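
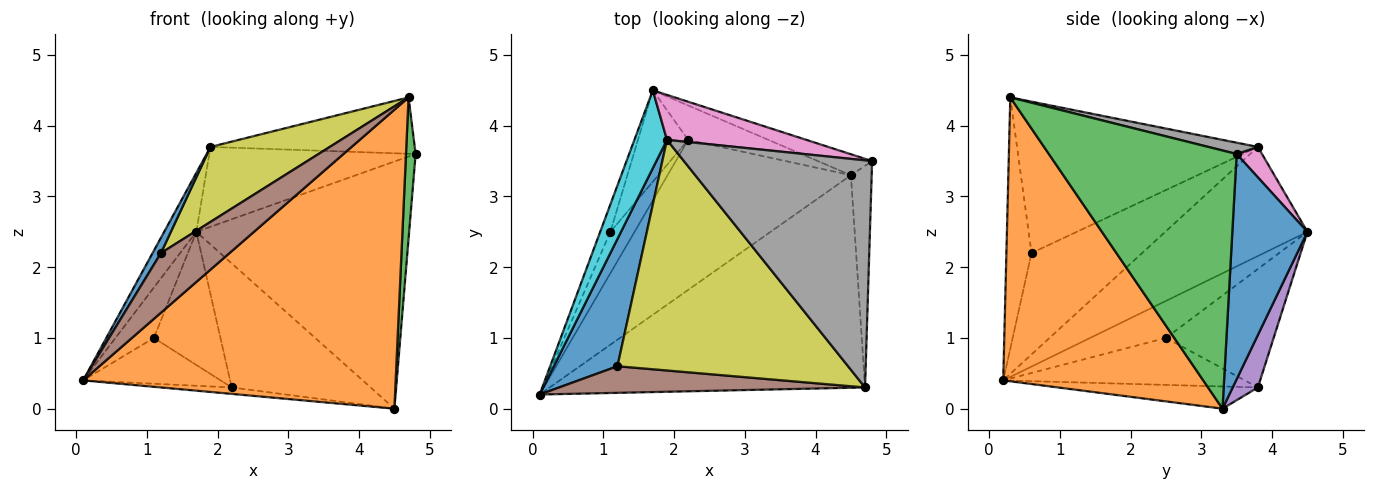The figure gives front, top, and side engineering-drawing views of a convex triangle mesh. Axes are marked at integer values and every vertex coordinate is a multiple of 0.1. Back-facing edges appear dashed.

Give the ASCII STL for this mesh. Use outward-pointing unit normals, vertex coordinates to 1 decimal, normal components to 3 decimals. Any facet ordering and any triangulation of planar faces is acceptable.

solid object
 facet normal 0.332 0.940 -0.080
  outer loop
   vertex 4.5 3.3 0.0
   vertex 1.7 4.5 2.5
   vertex 4.8 3.5 3.6
  endloop
 endfacet
 facet normal 0.462 -0.723 -0.514
  outer loop
   vertex 4.7 0.3 4.4
   vertex 0.1 0.2 0.4
   vertex 4.5 3.3 0.0
  endloop
 endfacet
 facet normal 0.995 -0.051 -0.080
  outer loop
   vertex 4.7 0.3 4.4
   vertex 4.5 3.3 0.0
   vertex 4.8 3.5 3.6
  endloop
 endfacet
 facet normal -0.120 0.043 -0.992
  outer loop
   vertex 2.2 3.8 0.3
   vertex 4.5 3.3 0.0
   vertex 0.1 0.2 0.4
  endloop
 endfacet
 facet normal 0.172 0.949 -0.263
  outer loop
   vertex 2.2 3.8 0.3
   vertex 1.7 4.5 2.5
   vertex 4.5 3.3 0.0
  endloop
 endfacet
 facet normal -0.317 -0.866 0.386
  outer loop
   vertex 1.2 0.6 2.2
   vertex 0.1 0.2 0.4
   vertex 4.7 0.3 4.4
  endloop
 endfacet
 facet normal 0.106 0.866 0.488
  outer loop
   vertex 1.9 3.8 3.7
   vertex 4.8 3.5 3.6
   vertex 1.7 4.5 2.5
  endloop
 endfacet
 facet normal 0.058 0.240 0.969
  outer loop
   vertex 1.9 3.8 3.7
   vertex 4.7 0.3 4.4
   vertex 4.8 3.5 3.6
  endloop
 endfacet
 facet normal -0.530 -0.262 0.807
  outer loop
   vertex 1.9 3.8 3.7
   vertex 1.2 0.6 2.2
   vertex 4.7 0.3 4.4
  endloop
 endfacet
 facet normal -0.936 0.212 0.280
  outer loop
   vertex 1.9 3.8 3.7
   vertex 1.7 4.5 2.5
   vertex 0.1 0.2 0.4
  endloop
 endfacet
 facet normal -0.845 -0.064 0.531
  outer loop
   vertex 1.9 3.8 3.7
   vertex 0.1 0.2 0.4
   vertex 1.2 0.6 2.2
  endloop
 endfacet
 facet normal -0.866 0.439 -0.239
  outer loop
   vertex 1.1 2.5 1.0
   vertex 0.1 0.2 0.4
   vertex 1.7 4.5 2.5
  endloop
 endfacet
 facet normal -0.793 0.451 -0.408
  outer loop
   vertex 1.1 2.5 1.0
   vertex 2.2 3.8 0.3
   vertex 0.1 0.2 0.4
  endloop
 endfacet
 facet normal -0.800 0.494 -0.339
  outer loop
   vertex 1.1 2.5 1.0
   vertex 1.7 4.5 2.5
   vertex 2.2 3.8 0.3
  endloop
 endfacet
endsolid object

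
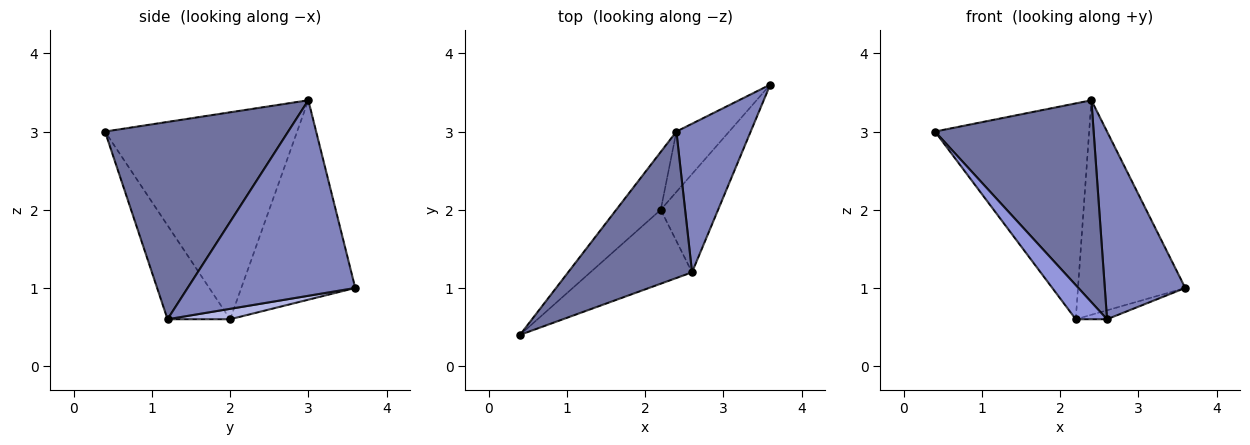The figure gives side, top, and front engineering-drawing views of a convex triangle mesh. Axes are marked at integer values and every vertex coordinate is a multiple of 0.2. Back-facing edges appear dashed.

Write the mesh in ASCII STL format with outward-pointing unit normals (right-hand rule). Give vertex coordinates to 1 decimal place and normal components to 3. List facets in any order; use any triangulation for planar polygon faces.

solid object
 facet normal 0.683 -0.591 0.429
  outer loop
   vertex 2.4 3.0 3.4
   vertex 0.4 0.4 3.0
   vertex 2.6 1.2 0.6
  endloop
 endfacet
 facet normal 0.853 -0.409 0.324
  outer loop
   vertex 2.4 3.0 3.4
   vertex 2.6 1.2 0.6
   vertex 3.6 3.6 1.0
  endloop
 endfacet
 facet normal -0.642 -0.321 -0.696
  outer loop
   vertex 2.2 2.0 0.6
   vertex 2.6 1.2 0.6
   vertex 0.4 0.4 3.0
  endloop
 endfacet
 facet normal 0.178 0.089 -0.980
  outer loop
   vertex 2.2 2.0 0.6
   vertex 3.6 3.6 1.0
   vertex 2.6 1.2 0.6
  endloop
 endfacet
 facet normal -0.769 0.617 -0.165
  outer loop
   vertex 2.2 2.0 0.6
   vertex 0.4 0.4 3.0
   vertex 2.4 3.0 3.4
  endloop
 endfacet
 facet normal -0.715 0.673 -0.189
  outer loop
   vertex 2.2 2.0 0.6
   vertex 2.4 3.0 3.4
   vertex 3.6 3.6 1.0
  endloop
 endfacet
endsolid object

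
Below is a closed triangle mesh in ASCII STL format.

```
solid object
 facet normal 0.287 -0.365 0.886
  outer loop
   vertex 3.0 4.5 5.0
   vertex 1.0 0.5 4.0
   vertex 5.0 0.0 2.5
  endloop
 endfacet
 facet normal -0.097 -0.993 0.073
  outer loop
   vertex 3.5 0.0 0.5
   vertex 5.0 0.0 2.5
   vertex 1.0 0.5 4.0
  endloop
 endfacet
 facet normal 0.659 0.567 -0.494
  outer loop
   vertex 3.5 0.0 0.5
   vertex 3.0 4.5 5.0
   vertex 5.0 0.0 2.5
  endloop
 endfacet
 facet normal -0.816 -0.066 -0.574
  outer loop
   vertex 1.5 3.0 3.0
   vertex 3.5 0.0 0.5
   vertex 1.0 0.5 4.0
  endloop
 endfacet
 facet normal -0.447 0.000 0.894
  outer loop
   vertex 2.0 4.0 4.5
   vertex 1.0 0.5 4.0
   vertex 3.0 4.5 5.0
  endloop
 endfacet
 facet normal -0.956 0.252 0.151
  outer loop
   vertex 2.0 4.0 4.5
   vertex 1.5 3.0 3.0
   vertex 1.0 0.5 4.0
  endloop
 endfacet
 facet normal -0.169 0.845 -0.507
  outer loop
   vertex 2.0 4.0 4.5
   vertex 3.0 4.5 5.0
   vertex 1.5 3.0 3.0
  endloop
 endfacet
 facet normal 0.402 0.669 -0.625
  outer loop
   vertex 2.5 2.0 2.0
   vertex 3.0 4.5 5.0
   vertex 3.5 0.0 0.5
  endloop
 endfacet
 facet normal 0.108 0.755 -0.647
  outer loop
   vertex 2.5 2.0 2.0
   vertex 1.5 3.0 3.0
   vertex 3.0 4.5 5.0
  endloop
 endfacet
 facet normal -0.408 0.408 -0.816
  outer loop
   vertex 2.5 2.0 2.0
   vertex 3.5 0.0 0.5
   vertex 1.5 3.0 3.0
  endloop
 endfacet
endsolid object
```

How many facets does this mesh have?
10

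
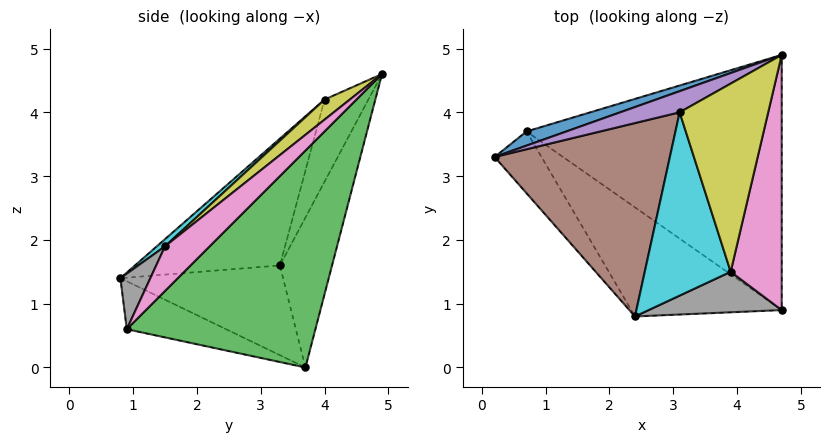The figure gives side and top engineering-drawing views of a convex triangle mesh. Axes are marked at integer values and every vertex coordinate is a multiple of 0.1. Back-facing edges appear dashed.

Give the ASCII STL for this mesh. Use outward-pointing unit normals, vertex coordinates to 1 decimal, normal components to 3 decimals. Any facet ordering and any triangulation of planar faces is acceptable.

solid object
 facet normal -0.395 0.913 0.105
  outer loop
   vertex 0.7 3.7 0.0
   vertex 0.2 3.3 1.6
   vertex 4.7 4.9 4.6
  endloop
 endfacet
 facet normal -0.712 -0.596 -0.371
  outer loop
   vertex 0.7 3.7 0.0
   vertex 2.4 0.8 1.4
   vertex 0.2 3.3 1.6
  endloop
 endfacet
 facet normal 0.515 0.606 -0.606
  outer loop
   vertex 4.7 0.9 0.6
   vertex 0.7 3.7 0.0
   vertex 4.7 4.9 4.6
  endloop
 endfacet
 facet normal -0.256 -0.538 -0.803
  outer loop
   vertex 4.7 0.9 0.6
   vertex 2.4 0.8 1.4
   vertex 0.7 3.7 0.0
  endloop
 endfacet
 facet normal -0.524 0.763 0.379
  outer loop
   vertex 3.1 4.0 4.2
   vertex 4.7 4.9 4.6
   vertex 0.2 3.3 1.6
  endloop
 endfacet
 facet normal -0.507 -0.502 0.701
  outer loop
   vertex 3.1 4.0 4.2
   vertex 0.2 3.3 1.6
   vertex 2.4 0.8 1.4
  endloop
 endfacet
 facet normal 0.526 -0.601 0.601
  outer loop
   vertex 3.9 1.5 1.9
   vertex 4.7 0.9 0.6
   vertex 4.7 4.9 4.6
  endloop
 endfacet
 facet normal 0.215 -0.829 0.515
  outer loop
   vertex 3.9 1.5 1.9
   vertex 2.4 0.8 1.4
   vertex 4.7 0.9 0.6
  endloop
 endfacet
 facet normal 0.170 -0.637 0.752
  outer loop
   vertex 3.9 1.5 1.9
   vertex 4.7 4.9 4.6
   vertex 3.1 4.0 4.2
  endloop
 endfacet
 facet normal 0.062 -0.665 0.744
  outer loop
   vertex 3.9 1.5 1.9
   vertex 3.1 4.0 4.2
   vertex 2.4 0.8 1.4
  endloop
 endfacet
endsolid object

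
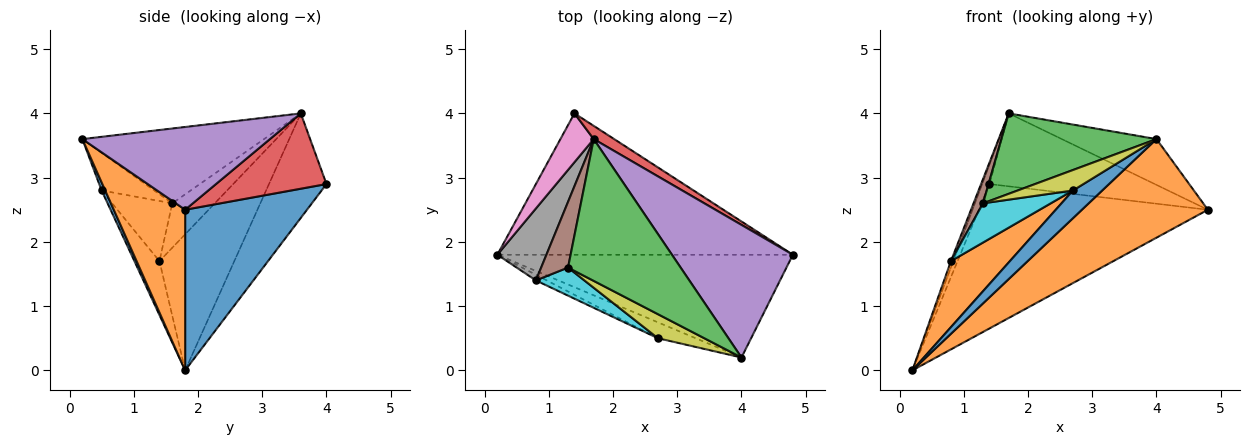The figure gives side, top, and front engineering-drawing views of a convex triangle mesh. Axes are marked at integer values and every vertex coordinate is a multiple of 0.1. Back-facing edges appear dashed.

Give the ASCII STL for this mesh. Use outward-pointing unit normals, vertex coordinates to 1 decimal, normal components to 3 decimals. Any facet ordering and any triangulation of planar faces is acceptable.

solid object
 facet normal 0.355 0.668 -0.654
  outer loop
   vertex 1.4 4.0 2.9
   vertex 4.8 1.8 2.5
   vertex 0.2 1.8 0.0
  endloop
 endfacet
 facet normal 0.365 -0.644 -0.672
  outer loop
   vertex 4.0 0.2 3.6
   vertex 0.2 1.8 0.0
   vertex 4.8 1.8 2.5
  endloop
 endfacet
 facet normal -0.500 -0.427 0.753
  outer loop
   vertex 1.7 3.6 4.0
   vertex 1.3 1.6 2.6
   vertex 4.0 0.2 3.6
  endloop
 endfacet
 facet normal 0.549 0.822 0.149
  outer loop
   vertex 1.7 3.6 4.0
   vertex 4.8 1.8 2.5
   vertex 1.4 4.0 2.9
  endloop
 endfacet
 facet normal 0.543 0.274 0.794
  outer loop
   vertex 1.7 3.6 4.0
   vertex 4.0 0.2 3.6
   vertex 4.8 1.8 2.5
  endloop
 endfacet
 facet normal -0.840 -0.188 0.509
  outer loop
   vertex 1.7 3.6 4.0
   vertex 0.8 1.4 1.7
   vertex 1.3 1.6 2.6
  endloop
 endfacet
 facet normal -0.946 0.119 0.301
  outer loop
   vertex 1.7 3.6 4.0
   vertex 1.4 4.0 2.9
   vertex 0.2 1.8 0.0
  endloop
 endfacet
 facet normal -0.940 0.030 0.339
  outer loop
   vertex 1.7 3.6 4.0
   vertex 0.2 1.8 0.0
   vertex 0.8 1.4 1.7
  endloop
 endfacet
 facet normal -0.526 -0.551 0.648
  outer loop
   vertex 2.7 0.5 2.8
   vertex 4.0 0.2 3.6
   vertex 1.3 1.6 2.6
  endloop
 endfacet
 facet normal -0.585 -0.659 0.472
  outer loop
   vertex 2.7 0.5 2.8
   vertex 1.3 1.6 2.6
   vertex 0.8 1.4 1.7
  endloop
 endfacet
 facet normal 0.105 -0.863 -0.495
  outer loop
   vertex 2.7 0.5 2.8
   vertex 0.2 1.8 0.0
   vertex 4.0 0.2 3.6
  endloop
 endfacet
 facet normal -0.389 -0.918 -0.079
  outer loop
   vertex 2.7 0.5 2.8
   vertex 0.8 1.4 1.7
   vertex 0.2 1.8 0.0
  endloop
 endfacet
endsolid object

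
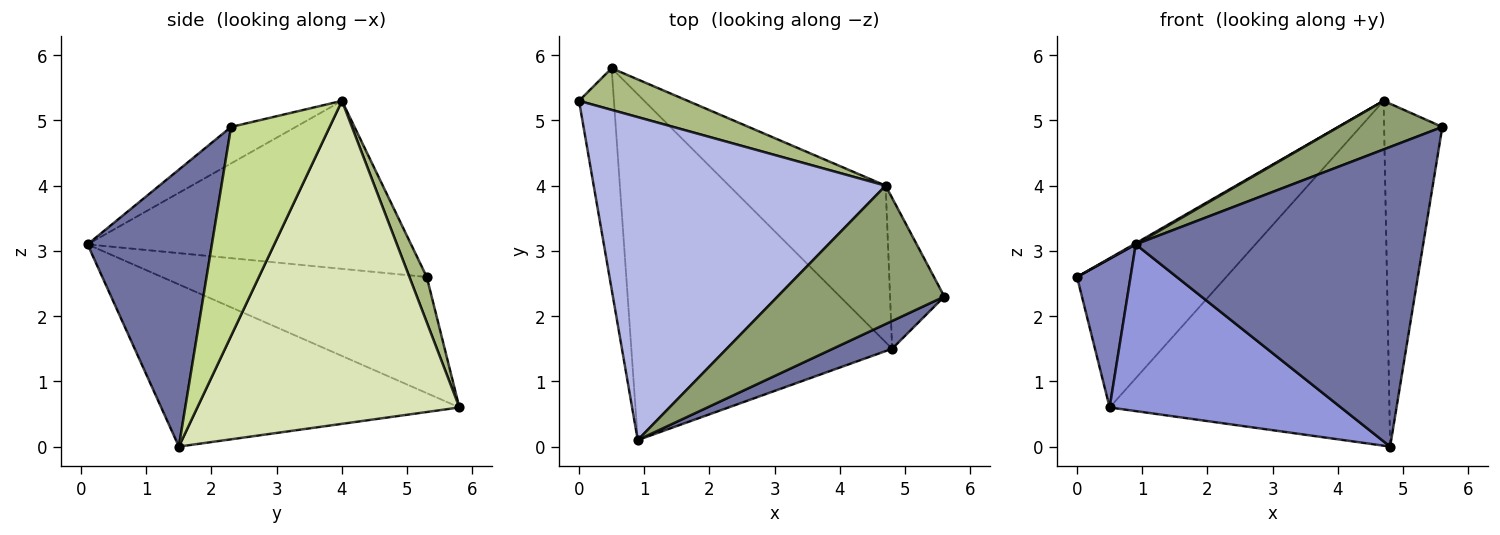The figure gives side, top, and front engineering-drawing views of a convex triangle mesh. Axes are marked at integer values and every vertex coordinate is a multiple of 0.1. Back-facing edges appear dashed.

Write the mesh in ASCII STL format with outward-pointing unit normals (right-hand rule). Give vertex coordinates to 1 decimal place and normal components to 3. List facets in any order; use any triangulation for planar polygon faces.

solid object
 facet normal 0.396 -0.914 0.085
  outer loop
   vertex 4.8 1.5 0.0
   vertex 5.6 2.3 4.9
   vertex 0.9 0.1 3.1
  endloop
 endfacet
 facet normal -0.940 -0.190 -0.283
  outer loop
   vertex 0.5 5.8 0.6
   vertex 0.9 0.1 3.1
   vertex 0.0 5.3 2.6
  endloop
 endfacet
 facet normal -0.489 -0.379 -0.786
  outer loop
   vertex 0.5 5.8 0.6
   vertex 4.8 1.5 0.0
   vertex 0.9 0.1 3.1
  endloop
 endfacet
 facet normal -0.499 -0.003 0.867
  outer loop
   vertex 4.7 4.0 5.3
   vertex 0.0 5.3 2.6
   vertex 0.9 0.1 3.1
  endloop
 endfacet
 facet normal -0.202 -0.324 0.924
  outer loop
   vertex 4.7 4.0 5.3
   vertex 0.9 0.1 3.1
   vertex 5.6 2.3 4.9
  endloop
 endfacet
 facet normal 0.111 0.957 0.267
  outer loop
   vertex 4.7 4.0 5.3
   vertex 0.5 5.8 0.6
   vertex 0.0 5.3 2.6
  endloop
 endfacet
 facet normal 0.840 0.496 -0.218
  outer loop
   vertex 4.7 4.0 5.3
   vertex 5.6 2.3 4.9
   vertex 4.8 1.5 0.0
  endloop
 endfacet
 facet normal 0.649 0.693 -0.315
  outer loop
   vertex 4.7 4.0 5.3
   vertex 4.8 1.5 0.0
   vertex 0.5 5.8 0.6
  endloop
 endfacet
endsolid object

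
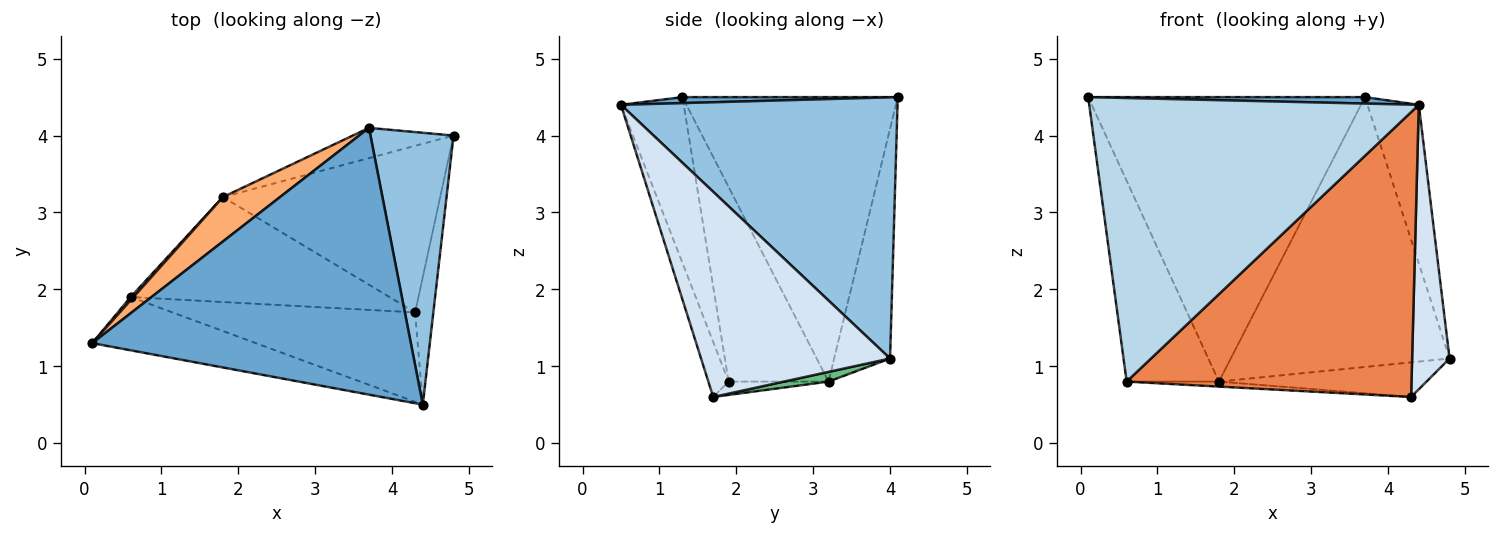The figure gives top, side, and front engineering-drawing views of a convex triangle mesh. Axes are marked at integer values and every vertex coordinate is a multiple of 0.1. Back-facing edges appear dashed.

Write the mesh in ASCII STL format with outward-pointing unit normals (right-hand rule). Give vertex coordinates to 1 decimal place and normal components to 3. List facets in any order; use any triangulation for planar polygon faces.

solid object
 facet normal 0.019 -0.024 1.000
  outer loop
   vertex 3.7 4.1 4.5
   vertex 0.1 1.3 4.5
   vertex 4.4 0.5 4.4
  endloop
 endfacet
 facet normal 0.938 0.174 0.298
  outer loop
   vertex 3.7 4.1 4.5
   vertex 4.4 0.5 4.4
   vertex 4.8 4.0 1.1
  endloop
 endfacet
 facet normal -0.184 -0.966 -0.182
  outer loop
   vertex 0.6 1.9 0.8
   vertex 4.4 0.5 4.4
   vertex 0.1 1.3 4.5
  endloop
 endfacet
 facet normal 0.977 -0.194 -0.087
  outer loop
   vertex 4.3 1.7 0.6
   vertex 4.8 4.0 1.1
   vertex 4.4 0.5 4.4
  endloop
 endfacet
 facet normal -0.068 -0.952 -0.299
  outer loop
   vertex 4.3 1.7 0.6
   vertex 4.4 0.5 4.4
   vertex 0.6 1.9 0.8
  endloop
 endfacet
 facet normal -0.609 0.783 0.122
  outer loop
   vertex 1.8 3.2 0.8
   vertex 0.1 1.3 4.5
   vertex 3.7 4.1 4.5
  endloop
 endfacet
 facet normal -0.735 0.678 0.011
  outer loop
   vertex 1.8 3.2 0.8
   vertex 0.6 1.9 0.8
   vertex 0.1 1.3 4.5
  endloop
 endfacet
 facet normal -0.246 0.963 -0.108
  outer loop
   vertex 1.8 3.2 0.8
   vertex 3.7 4.1 4.5
   vertex 4.8 4.0 1.1
  endloop
 endfacet
 facet normal 0.044 0.203 -0.978
  outer loop
   vertex 1.8 3.2 0.8
   vertex 4.8 4.0 1.1
   vertex 4.3 1.7 0.6
  endloop
 endfacet
 facet normal -0.051 0.047 -0.998
  outer loop
   vertex 1.8 3.2 0.8
   vertex 4.3 1.7 0.6
   vertex 0.6 1.9 0.8
  endloop
 endfacet
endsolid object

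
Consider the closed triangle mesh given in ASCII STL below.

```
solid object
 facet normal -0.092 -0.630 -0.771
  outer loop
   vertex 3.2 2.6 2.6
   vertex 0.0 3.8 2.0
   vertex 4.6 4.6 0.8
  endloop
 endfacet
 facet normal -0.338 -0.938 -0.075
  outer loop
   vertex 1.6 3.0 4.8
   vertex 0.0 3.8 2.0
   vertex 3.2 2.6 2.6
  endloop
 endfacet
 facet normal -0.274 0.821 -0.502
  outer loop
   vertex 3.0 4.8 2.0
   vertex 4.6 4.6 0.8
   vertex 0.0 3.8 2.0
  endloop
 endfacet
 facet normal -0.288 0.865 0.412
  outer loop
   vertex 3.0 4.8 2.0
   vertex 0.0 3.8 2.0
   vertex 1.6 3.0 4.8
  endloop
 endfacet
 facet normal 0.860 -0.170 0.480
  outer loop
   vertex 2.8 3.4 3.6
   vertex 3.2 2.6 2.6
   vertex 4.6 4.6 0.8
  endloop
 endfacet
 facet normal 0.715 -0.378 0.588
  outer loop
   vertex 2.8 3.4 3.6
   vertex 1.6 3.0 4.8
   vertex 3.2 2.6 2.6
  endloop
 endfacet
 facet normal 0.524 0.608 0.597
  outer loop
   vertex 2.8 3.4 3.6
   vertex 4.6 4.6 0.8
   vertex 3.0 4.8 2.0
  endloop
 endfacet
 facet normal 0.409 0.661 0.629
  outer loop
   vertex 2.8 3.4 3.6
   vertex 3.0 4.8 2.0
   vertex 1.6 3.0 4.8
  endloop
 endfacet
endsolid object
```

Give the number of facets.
8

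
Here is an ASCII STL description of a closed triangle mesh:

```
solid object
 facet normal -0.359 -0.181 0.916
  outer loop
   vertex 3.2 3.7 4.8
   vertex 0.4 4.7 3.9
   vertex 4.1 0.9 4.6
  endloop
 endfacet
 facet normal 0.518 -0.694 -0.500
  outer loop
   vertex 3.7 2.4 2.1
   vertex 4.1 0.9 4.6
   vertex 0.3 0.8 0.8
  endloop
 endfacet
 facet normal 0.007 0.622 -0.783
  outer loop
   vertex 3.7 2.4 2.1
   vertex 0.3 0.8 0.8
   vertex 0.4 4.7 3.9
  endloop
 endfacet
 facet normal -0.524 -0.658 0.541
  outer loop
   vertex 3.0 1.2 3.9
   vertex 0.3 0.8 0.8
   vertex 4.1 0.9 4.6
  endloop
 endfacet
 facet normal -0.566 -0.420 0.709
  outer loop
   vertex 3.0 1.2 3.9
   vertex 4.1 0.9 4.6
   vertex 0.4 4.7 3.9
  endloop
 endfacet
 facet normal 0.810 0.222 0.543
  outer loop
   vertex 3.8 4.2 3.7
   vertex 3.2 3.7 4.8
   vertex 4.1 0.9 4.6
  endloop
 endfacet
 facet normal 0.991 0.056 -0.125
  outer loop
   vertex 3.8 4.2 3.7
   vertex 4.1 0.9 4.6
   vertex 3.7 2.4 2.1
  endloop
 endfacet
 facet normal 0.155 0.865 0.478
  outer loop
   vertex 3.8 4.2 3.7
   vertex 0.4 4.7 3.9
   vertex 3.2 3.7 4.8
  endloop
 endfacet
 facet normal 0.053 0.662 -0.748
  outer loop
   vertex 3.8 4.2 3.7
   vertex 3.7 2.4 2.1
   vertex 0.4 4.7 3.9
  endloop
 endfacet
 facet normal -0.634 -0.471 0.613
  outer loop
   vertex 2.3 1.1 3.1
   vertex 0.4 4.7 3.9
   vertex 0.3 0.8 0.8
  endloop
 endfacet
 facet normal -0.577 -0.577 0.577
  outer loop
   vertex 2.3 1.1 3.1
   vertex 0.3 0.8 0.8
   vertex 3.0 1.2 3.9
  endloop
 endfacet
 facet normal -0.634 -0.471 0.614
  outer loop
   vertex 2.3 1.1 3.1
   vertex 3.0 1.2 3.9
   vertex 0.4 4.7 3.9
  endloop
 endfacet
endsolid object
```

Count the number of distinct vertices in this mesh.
8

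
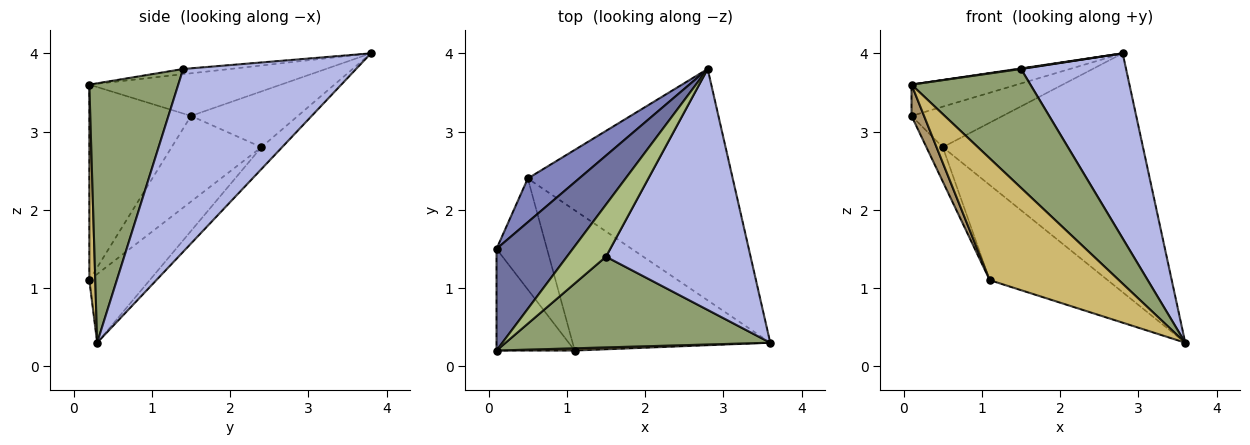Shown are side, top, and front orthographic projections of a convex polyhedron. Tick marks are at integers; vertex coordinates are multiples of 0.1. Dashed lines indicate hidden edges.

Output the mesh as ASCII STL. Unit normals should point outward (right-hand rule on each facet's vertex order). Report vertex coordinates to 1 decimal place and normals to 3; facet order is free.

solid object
 facet normal -0.471 0.259 0.843
  outer loop
   vertex 0.1 0.2 3.6
   vertex 2.8 3.8 4.0
   vertex 0.1 1.5 3.2
  endloop
 endfacet
 facet normal -0.623 0.532 0.574
  outer loop
   vertex 0.5 2.4 2.8
   vertex 0.1 1.5 3.2
   vertex 2.8 3.8 4.0
  endloop
 endfacet
 facet normal -0.074 0.716 -0.694
  outer loop
   vertex 0.5 2.4 2.8
   vertex 2.8 3.8 4.0
   vertex 3.6 0.3 0.3
  endloop
 endfacet
 facet normal 0.708 -0.430 0.560
  outer loop
   vertex 1.5 1.4 3.8
   vertex 3.6 0.3 0.3
   vertex 2.8 3.8 4.0
  endloop
 endfacet
 facet normal 0.511 -0.683 0.521
  outer loop
   vertex 1.5 1.4 3.8
   vertex 0.1 0.2 3.6
   vertex 3.6 0.3 0.3
  endloop
 endfacet
 facet normal -0.132 -0.011 0.991
  outer loop
   vertex 1.5 1.4 3.8
   vertex 2.8 3.8 4.0
   vertex 0.1 0.2 3.6
  endloop
 endfacet
 facet normal -0.851 0.155 -0.501
  outer loop
   vertex 1.1 0.2 1.1
   vertex 0.1 1.5 3.2
   vertex 0.5 2.4 2.8
  endloop
 endfacet
 facet normal -0.276 0.539 -0.795
  outer loop
   vertex 1.1 0.2 1.1
   vertex 0.5 2.4 2.8
   vertex 3.6 0.3 0.3
  endloop
 endfacet
 facet normal -0.922 -0.114 -0.369
  outer loop
   vertex 1.1 0.2 1.1
   vertex 0.1 0.2 3.6
   vertex 0.1 1.5 3.2
  endloop
 endfacet
 facet normal 0.046 -0.999 0.018
  outer loop
   vertex 1.1 0.2 1.1
   vertex 3.6 0.3 0.3
   vertex 0.1 0.2 3.6
  endloop
 endfacet
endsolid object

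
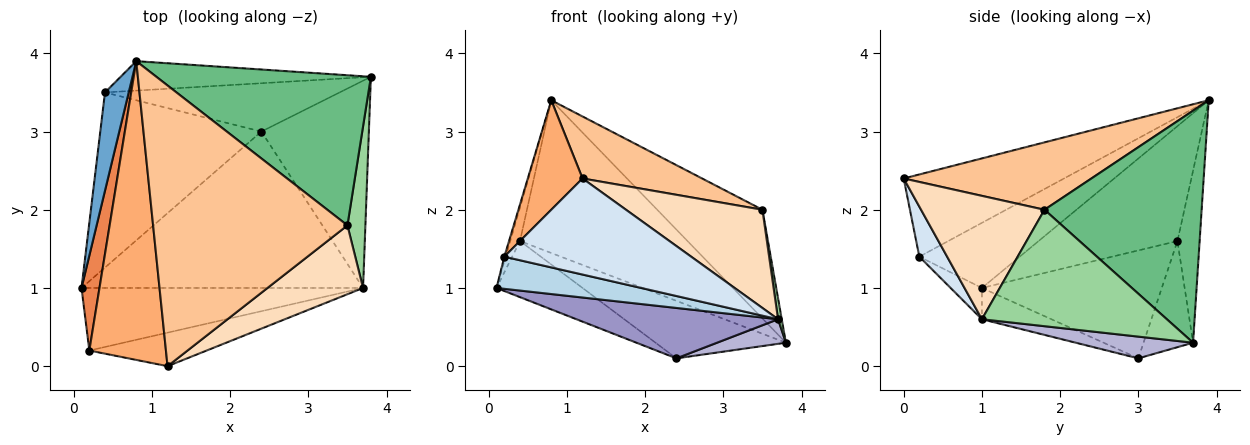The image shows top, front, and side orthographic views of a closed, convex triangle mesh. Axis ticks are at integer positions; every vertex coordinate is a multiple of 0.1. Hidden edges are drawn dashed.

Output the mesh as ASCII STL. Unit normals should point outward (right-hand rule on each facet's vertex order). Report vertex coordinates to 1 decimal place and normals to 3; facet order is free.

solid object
 facet normal -0.977 0.069 0.202
  outer loop
   vertex 0.4 3.5 1.6
   vertex 0.1 1.0 1.0
   vertex 0.8 3.9 3.4
  endloop
 endfacet
 facet normal -0.129 0.974 -0.188
  outer loop
   vertex 0.4 3.5 1.6
   vertex 0.8 3.9 3.4
   vertex 3.8 3.7 0.3
  endloop
 endfacet
 facet normal -0.098 -0.455 -0.885
  outer loop
   vertex 0.2 0.2 1.4
   vertex 0.1 1.0 1.0
   vertex 3.7 1.0 0.6
  endloop
 endfacet
 facet normal 0.139 -0.935 -0.326
  outer loop
   vertex 0.2 0.2 1.4
   vertex 3.7 1.0 0.6
   vertex 1.2 0.0 2.4
  endloop
 endfacet
 facet normal -0.964 0.013 0.266
  outer loop
   vertex 0.2 0.2 1.4
   vertex 0.8 3.9 3.4
   vertex 0.1 1.0 1.0
  endloop
 endfacet
 facet normal -0.710 -0.242 0.661
  outer loop
   vertex 0.2 0.2 1.4
   vertex 1.2 0.0 2.4
   vertex 0.8 3.9 3.4
  endloop
 endfacet
 facet normal 0.321 -0.204 0.925
  outer loop
   vertex 3.5 1.8 2.0
   vertex 0.8 3.9 3.4
   vertex 1.2 0.0 2.4
  endloop
 endfacet
 facet normal 0.595 -0.658 0.461
  outer loop
   vertex 3.5 1.8 2.0
   vertex 1.2 0.0 2.4
   vertex 3.7 1.0 0.6
  endloop
 endfacet
 facet normal 0.659 0.441 0.609
  outer loop
   vertex 3.5 1.8 2.0
   vertex 3.8 3.7 0.3
   vertex 0.8 3.9 3.4
  endloop
 endfacet
 facet normal 0.988 -0.020 0.152
  outer loop
   vertex 3.5 1.8 2.0
   vertex 3.7 1.0 0.6
   vertex 3.8 3.7 0.3
  endloop
 endfacet
 facet normal -0.538 0.257 -0.803
  outer loop
   vertex 2.4 3.0 0.1
   vertex 0.1 1.0 1.0
   vertex 0.4 3.5 1.6
  endloop
 endfacet
 facet normal -0.279 0.735 -0.618
  outer loop
   vertex 2.4 3.0 0.1
   vertex 0.4 3.5 1.6
   vertex 3.8 3.7 0.3
  endloop
 endfacet
 facet normal -0.105 -0.305 -0.947
  outer loop
   vertex 2.4 3.0 0.1
   vertex 3.7 1.0 0.6
   vertex 0.1 1.0 1.0
  endloop
 endfacet
 facet normal 0.197 -0.115 -0.974
  outer loop
   vertex 2.4 3.0 0.1
   vertex 3.8 3.7 0.3
   vertex 3.7 1.0 0.6
  endloop
 endfacet
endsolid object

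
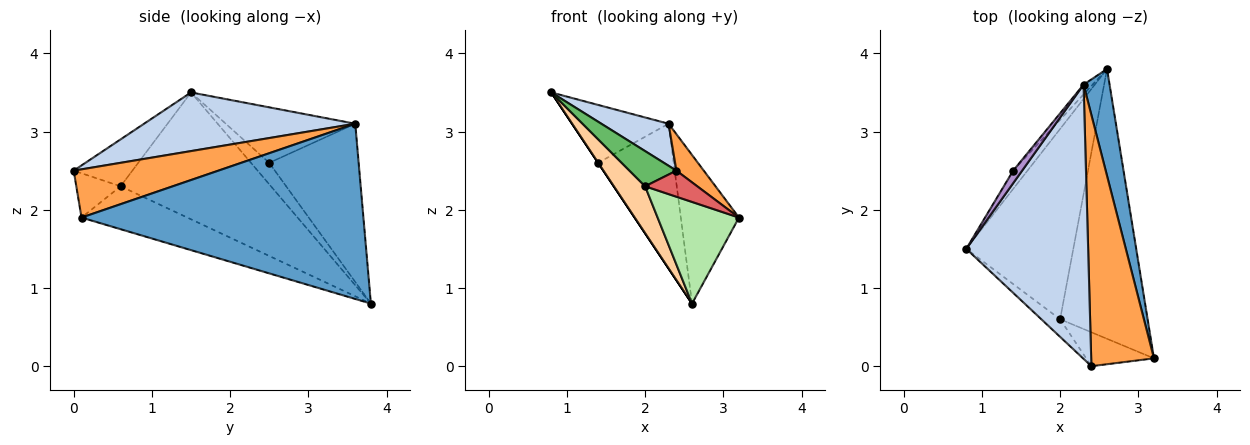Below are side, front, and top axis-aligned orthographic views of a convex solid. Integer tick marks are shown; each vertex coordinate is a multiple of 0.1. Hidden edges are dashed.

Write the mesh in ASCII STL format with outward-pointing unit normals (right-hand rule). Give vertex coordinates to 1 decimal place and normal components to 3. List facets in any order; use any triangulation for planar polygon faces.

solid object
 facet normal 0.969 0.200 0.144
  outer loop
   vertex 2.3 3.6 3.1
   vertex 3.2 0.1 1.9
   vertex 2.6 3.8 0.8
  endloop
 endfacet
 facet normal 0.430 -0.137 0.893
  outer loop
   vertex 2.3 3.6 3.1
   vertex 0.8 1.5 3.5
   vertex 2.4 0.0 2.5
  endloop
 endfacet
 facet normal 0.605 -0.114 0.788
  outer loop
   vertex 2.3 3.6 3.1
   vertex 2.4 0.0 2.5
   vertex 3.2 0.1 1.9
  endloop
 endfacet
 facet normal -0.755 -0.157 -0.637
  outer loop
   vertex 2.0 0.6 2.3
   vertex 0.8 1.5 3.5
   vertex 2.6 3.8 0.8
  endloop
 endfacet
 facet normal -0.745 -0.596 -0.298
  outer loop
   vertex 2.0 0.6 2.3
   vertex 2.4 0.0 2.5
   vertex 0.8 1.5 3.5
  endloop
 endfacet
 facet normal -0.417 -0.320 -0.851
  outer loop
   vertex 2.0 0.6 2.3
   vertex 2.6 3.8 0.8
   vertex 3.2 0.1 1.9
  endloop
 endfacet
 facet normal -0.460 -0.541 -0.704
  outer loop
   vertex 2.0 0.6 2.3
   vertex 3.2 0.1 1.9
   vertex 2.4 0.0 2.5
  endloop
 endfacet
 facet normal -0.832 0.000 -0.555
  outer loop
   vertex 1.4 2.5 2.6
   vertex 2.6 3.8 0.8
   vertex 0.8 1.5 3.5
  endloop
 endfacet
 facet normal -0.795 0.592 0.128
  outer loop
   vertex 1.4 2.5 2.6
   vertex 0.8 1.5 3.5
   vertex 2.3 3.6 3.1
  endloop
 endfacet
 facet normal -0.763 0.644 -0.044
  outer loop
   vertex 1.4 2.5 2.6
   vertex 2.3 3.6 3.1
   vertex 2.6 3.8 0.8
  endloop
 endfacet
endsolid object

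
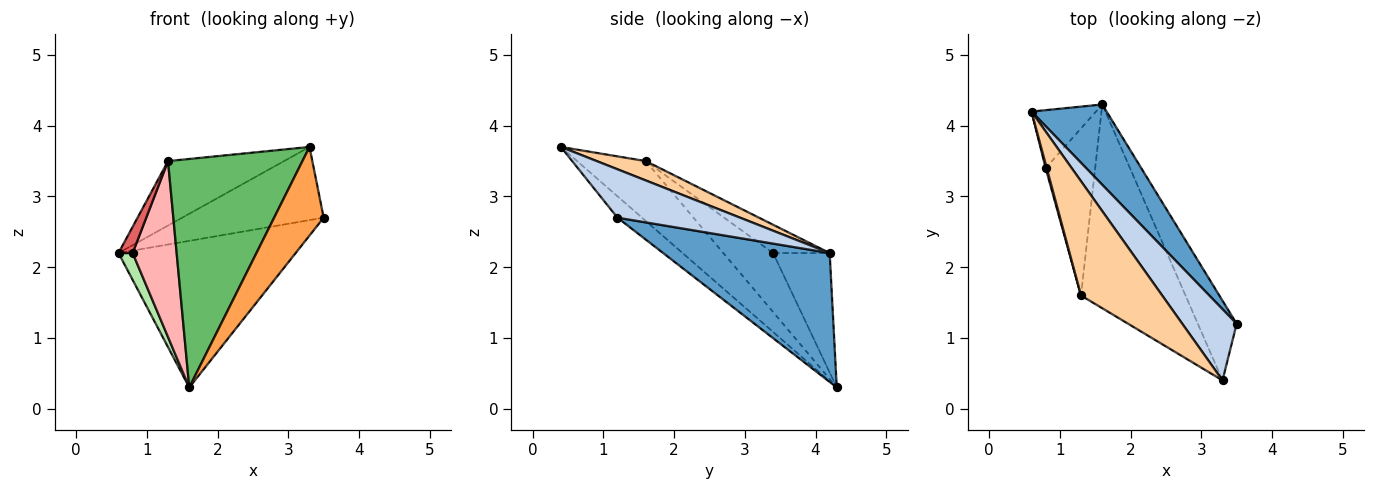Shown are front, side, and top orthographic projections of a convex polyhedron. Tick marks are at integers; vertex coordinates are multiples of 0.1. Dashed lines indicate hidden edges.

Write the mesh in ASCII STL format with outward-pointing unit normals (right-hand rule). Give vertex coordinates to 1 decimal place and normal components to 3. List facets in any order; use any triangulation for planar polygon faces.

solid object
 facet normal 0.636 0.677 0.370
  outer loop
   vertex 1.6 4.3 0.3
   vertex 0.6 4.2 2.2
   vertex 3.5 1.2 2.7
  endloop
 endfacet
 facet normal 0.528 0.609 0.593
  outer loop
   vertex 3.3 0.4 3.7
   vertex 3.5 1.2 2.7
   vertex 0.6 4.2 2.2
  endloop
 endfacet
 facet normal -0.346 -0.698 -0.627
  outer loop
   vertex 3.3 0.4 3.7
   vertex 1.6 4.3 0.3
   vertex 3.5 1.2 2.7
  endloop
 endfacet
 facet normal 0.203 0.481 0.853
  outer loop
   vertex 1.3 1.6 3.5
   vertex 3.3 0.4 3.7
   vertex 0.6 4.2 2.2
  endloop
 endfacet
 facet normal -0.356 -0.697 -0.622
  outer loop
   vertex 1.3 1.6 3.5
   vertex 1.6 4.3 0.3
   vertex 3.3 0.4 3.7
  endloop
 endfacet
 facet normal -0.860 -0.215 -0.464
  outer loop
   vertex 0.8 3.4 2.2
   vertex 0.6 4.2 2.2
   vertex 1.6 4.3 0.3
  endloop
 endfacet
 facet normal -0.969 -0.242 0.037
  outer loop
   vertex 0.8 3.4 2.2
   vertex 1.3 1.6 3.5
   vertex 0.6 4.2 2.2
  endloop
 endfacet
 facet normal -0.634 -0.561 -0.533
  outer loop
   vertex 0.8 3.4 2.2
   vertex 1.6 4.3 0.3
   vertex 1.3 1.6 3.5
  endloop
 endfacet
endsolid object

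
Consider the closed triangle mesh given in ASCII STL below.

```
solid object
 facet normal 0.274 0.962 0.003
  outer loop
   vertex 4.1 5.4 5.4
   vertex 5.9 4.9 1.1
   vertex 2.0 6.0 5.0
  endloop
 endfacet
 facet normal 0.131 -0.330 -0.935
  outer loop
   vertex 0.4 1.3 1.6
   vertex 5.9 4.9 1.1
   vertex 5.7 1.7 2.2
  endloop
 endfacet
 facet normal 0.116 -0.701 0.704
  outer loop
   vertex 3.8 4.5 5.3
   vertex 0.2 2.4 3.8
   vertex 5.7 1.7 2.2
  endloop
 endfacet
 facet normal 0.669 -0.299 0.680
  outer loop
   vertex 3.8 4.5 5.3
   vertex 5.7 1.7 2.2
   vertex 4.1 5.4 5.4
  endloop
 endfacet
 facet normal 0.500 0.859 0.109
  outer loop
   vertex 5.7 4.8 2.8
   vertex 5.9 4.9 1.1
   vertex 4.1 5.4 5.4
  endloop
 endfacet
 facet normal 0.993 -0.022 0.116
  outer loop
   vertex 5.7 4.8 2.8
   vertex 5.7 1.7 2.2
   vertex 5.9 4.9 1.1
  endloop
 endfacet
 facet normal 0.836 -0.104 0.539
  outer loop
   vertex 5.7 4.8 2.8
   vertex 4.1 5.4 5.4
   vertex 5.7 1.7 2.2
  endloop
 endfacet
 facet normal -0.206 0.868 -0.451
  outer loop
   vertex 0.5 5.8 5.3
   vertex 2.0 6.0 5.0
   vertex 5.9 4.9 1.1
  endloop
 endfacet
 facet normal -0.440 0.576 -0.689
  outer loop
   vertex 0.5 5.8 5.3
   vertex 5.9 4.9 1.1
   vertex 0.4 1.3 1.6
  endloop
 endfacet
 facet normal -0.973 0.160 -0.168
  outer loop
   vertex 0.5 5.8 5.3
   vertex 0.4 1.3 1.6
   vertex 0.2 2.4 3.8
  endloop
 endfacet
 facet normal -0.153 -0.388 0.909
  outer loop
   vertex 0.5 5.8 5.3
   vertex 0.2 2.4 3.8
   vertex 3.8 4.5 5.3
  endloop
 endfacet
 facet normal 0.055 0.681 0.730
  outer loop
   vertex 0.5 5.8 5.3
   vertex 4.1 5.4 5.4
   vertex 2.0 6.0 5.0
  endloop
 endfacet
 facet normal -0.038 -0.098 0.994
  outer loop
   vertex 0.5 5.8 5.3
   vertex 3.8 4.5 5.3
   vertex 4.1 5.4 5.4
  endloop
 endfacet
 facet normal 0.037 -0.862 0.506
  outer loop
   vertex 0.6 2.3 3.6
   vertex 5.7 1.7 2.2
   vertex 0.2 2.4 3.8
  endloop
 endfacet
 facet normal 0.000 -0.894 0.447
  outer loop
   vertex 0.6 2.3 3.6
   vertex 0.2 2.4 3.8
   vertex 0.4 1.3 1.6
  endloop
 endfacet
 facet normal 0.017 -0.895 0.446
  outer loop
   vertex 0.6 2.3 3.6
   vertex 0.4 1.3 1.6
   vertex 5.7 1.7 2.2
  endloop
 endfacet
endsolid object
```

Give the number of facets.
16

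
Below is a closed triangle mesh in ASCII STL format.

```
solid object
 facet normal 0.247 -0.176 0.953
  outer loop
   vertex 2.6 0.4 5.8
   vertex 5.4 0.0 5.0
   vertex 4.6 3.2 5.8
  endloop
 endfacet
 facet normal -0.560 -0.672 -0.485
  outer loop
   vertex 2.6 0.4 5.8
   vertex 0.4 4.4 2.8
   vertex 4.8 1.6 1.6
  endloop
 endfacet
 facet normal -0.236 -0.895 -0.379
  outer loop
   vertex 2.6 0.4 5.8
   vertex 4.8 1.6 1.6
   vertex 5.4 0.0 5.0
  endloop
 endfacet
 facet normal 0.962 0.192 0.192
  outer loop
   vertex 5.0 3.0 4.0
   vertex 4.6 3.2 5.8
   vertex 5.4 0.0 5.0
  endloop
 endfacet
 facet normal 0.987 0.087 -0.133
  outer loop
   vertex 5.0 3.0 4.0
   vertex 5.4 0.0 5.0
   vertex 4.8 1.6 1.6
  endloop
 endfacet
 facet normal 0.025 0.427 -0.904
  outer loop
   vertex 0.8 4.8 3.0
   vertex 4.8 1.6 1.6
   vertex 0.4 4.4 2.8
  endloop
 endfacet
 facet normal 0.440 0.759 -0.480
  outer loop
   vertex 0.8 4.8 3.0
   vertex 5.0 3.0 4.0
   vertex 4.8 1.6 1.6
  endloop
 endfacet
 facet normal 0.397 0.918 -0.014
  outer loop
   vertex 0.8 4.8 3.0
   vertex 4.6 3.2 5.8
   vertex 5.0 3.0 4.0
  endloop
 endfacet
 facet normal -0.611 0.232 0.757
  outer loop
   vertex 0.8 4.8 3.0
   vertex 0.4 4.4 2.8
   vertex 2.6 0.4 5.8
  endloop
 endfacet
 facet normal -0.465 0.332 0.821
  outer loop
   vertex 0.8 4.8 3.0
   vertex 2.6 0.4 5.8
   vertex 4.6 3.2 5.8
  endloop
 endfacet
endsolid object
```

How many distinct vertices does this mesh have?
7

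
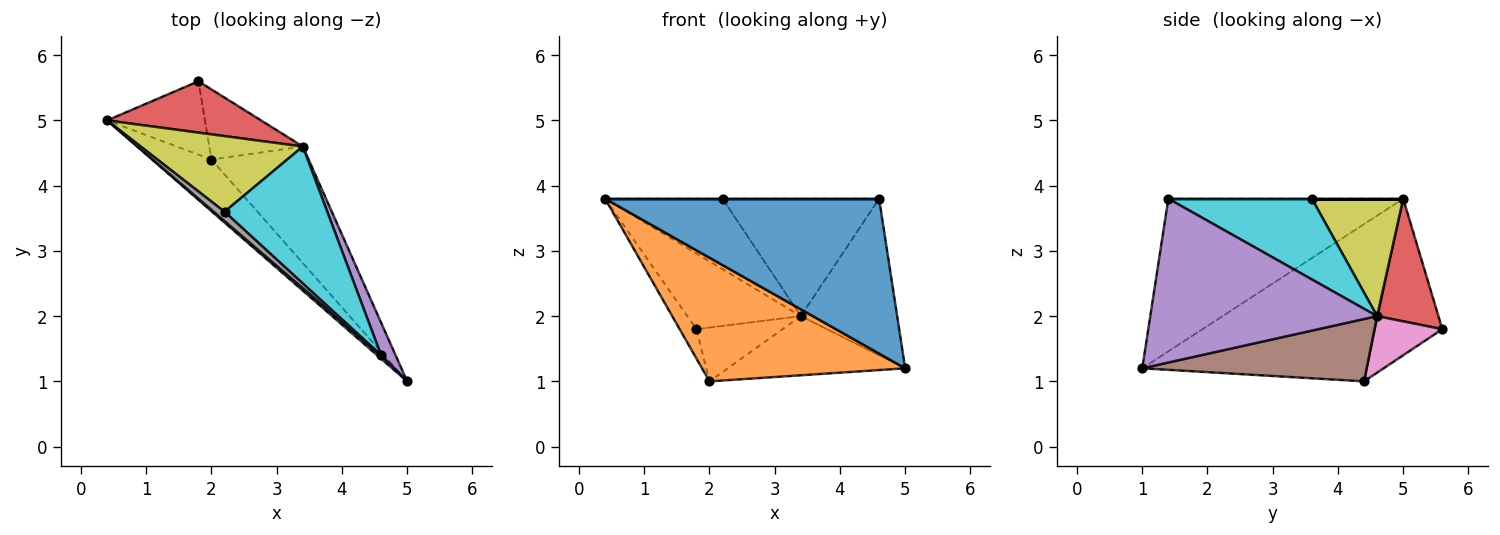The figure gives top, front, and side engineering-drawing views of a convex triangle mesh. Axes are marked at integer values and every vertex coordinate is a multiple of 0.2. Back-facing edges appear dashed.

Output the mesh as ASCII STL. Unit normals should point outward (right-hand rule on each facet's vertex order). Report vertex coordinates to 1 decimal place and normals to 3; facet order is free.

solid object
 facet normal -0.651 -0.759 0.017
  outer loop
   vertex 4.6 1.4 3.8
   vertex 0.4 5.0 3.8
   vertex 5.0 1.0 1.2
  endloop
 endfacet
 facet normal -0.714 -0.646 -0.270
  outer loop
   vertex 2.0 4.4 1.0
   vertex 5.0 1.0 1.2
   vertex 0.4 5.0 3.8
  endloop
 endfacet
 facet normal -0.830 0.207 -0.518
  outer loop
   vertex 2.0 4.4 1.0
   vertex 0.4 5.0 3.8
   vertex 1.8 5.6 1.8
  endloop
 endfacet
 facet normal 0.408 0.756 0.512
  outer loop
   vertex 3.4 4.6 2.0
   vertex 1.8 5.6 1.8
   vertex 0.4 5.0 3.8
  endloop
 endfacet
 facet normal 0.917 0.390 0.081
  outer loop
   vertex 3.4 4.6 2.0
   vertex 4.6 1.4 3.8
   vertex 5.0 1.0 1.2
  endloop
 endfacet
 facet normal 0.497 0.393 -0.774
  outer loop
   vertex 3.4 4.6 2.0
   vertex 5.0 1.0 1.2
   vertex 2.0 4.4 1.0
  endloop
 endfacet
 facet normal 0.432 0.549 -0.715
  outer loop
   vertex 3.4 4.6 2.0
   vertex 2.0 4.4 1.0
   vertex 1.8 5.6 1.8
  endloop
 endfacet
 facet normal 0.000 0.000 1.000
  outer loop
   vertex 2.2 3.6 3.8
   vertex 0.4 5.0 3.8
   vertex 4.6 1.4 3.8
  endloop
 endfacet
 facet normal 0.468 0.602 0.647
  outer loop
   vertex 2.2 3.6 3.8
   vertex 3.4 4.6 2.0
   vertex 0.4 5.0 3.8
  endloop
 endfacet
 facet normal 0.512 0.559 0.652
  outer loop
   vertex 2.2 3.6 3.8
   vertex 4.6 1.4 3.8
   vertex 3.4 4.6 2.0
  endloop
 endfacet
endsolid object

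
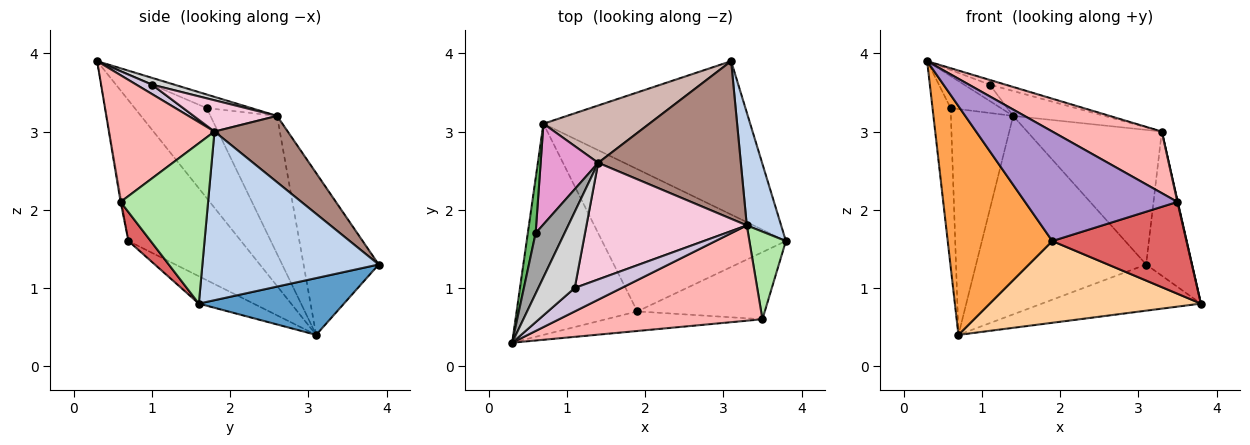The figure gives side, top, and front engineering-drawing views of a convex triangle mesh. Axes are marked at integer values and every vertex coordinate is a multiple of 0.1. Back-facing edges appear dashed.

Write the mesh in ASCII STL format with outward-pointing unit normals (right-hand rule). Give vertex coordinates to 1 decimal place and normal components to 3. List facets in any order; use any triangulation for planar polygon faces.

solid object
 facet normal 0.254 0.279 -0.926
  outer loop
   vertex 3.1 3.9 1.3
   vertex 3.8 1.6 0.8
   vertex 0.7 3.1 0.4
  endloop
 endfacet
 facet normal 0.950 0.247 0.193
  outer loop
   vertex 3.3 1.8 3.0
   vertex 3.8 1.6 0.8
   vertex 3.1 3.9 1.3
  endloop
 endfacet
 facet normal -0.621 -0.576 -0.532
  outer loop
   vertex 1.9 0.7 1.6
   vertex 0.3 0.3 3.9
   vertex 0.7 3.1 0.4
  endloop
 endfacet
 facet normal -0.128 -0.494 -0.860
  outer loop
   vertex 1.9 0.7 1.6
   vertex 0.7 3.1 0.4
   vertex 3.8 1.6 0.8
  endloop
 endfacet
 facet normal -0.966 0.243 0.084
  outer loop
   vertex 0.6 1.7 3.3
   vertex 0.7 3.1 0.4
   vertex 0.3 0.3 3.9
  endloop
 endfacet
 facet normal 0.975 -0.004 0.222
  outer loop
   vertex 3.5 0.6 2.1
   vertex 3.8 1.6 0.8
   vertex 3.3 1.8 3.0
  endloop
 endfacet
 facet normal 0.133 -0.800 -0.585
  outer loop
   vertex 3.5 0.6 2.1
   vertex 1.9 0.7 1.6
   vertex 3.8 1.6 0.8
  endloop
 endfacet
 facet normal 0.464 -0.481 0.744
  outer loop
   vertex 3.5 0.6 2.1
   vertex 3.3 1.8 3.0
   vertex 0.3 0.3 3.9
  endloop
 endfacet
 facet normal -0.007 -0.984 -0.176
  outer loop
   vertex 3.5 0.6 2.1
   vertex 0.3 0.3 3.9
   vertex 1.9 0.7 1.6
  endloop
 endfacet
 facet normal 0.192 0.192 0.962
  outer loop
   vertex 1.1 1.0 3.6
   vertex 0.3 0.3 3.9
   vertex 3.3 1.8 3.0
  endloop
 endfacet
 facet normal 0.333 0.612 0.717
  outer loop
   vertex 1.4 2.6 3.2
   vertex 3.3 1.8 3.0
   vertex 3.1 3.9 1.3
  endloop
 endfacet
 facet normal -0.391 0.884 0.256
  outer loop
   vertex 1.4 2.6 3.2
   vertex 3.1 3.9 1.3
   vertex 0.7 3.1 0.4
  endloop
 endfacet
 facet normal -0.699 0.653 0.291
  outer loop
   vertex 1.4 2.6 3.2
   vertex 0.7 3.1 0.4
   vertex 0.6 1.7 3.3
  endloop
 endfacet
 facet normal 0.187 0.205 0.961
  outer loop
   vertex 1.4 2.6 3.2
   vertex 1.1 1.0 3.6
   vertex 3.3 1.8 3.0
  endloop
 endfacet
 facet normal -0.384 0.432 0.816
  outer loop
   vertex 1.4 2.6 3.2
   vertex 0.6 1.7 3.3
   vertex 0.3 0.3 3.9
  endloop
 endfacet
 facet normal 0.180 0.207 0.962
  outer loop
   vertex 1.4 2.6 3.2
   vertex 0.3 0.3 3.9
   vertex 1.1 1.0 3.6
  endloop
 endfacet
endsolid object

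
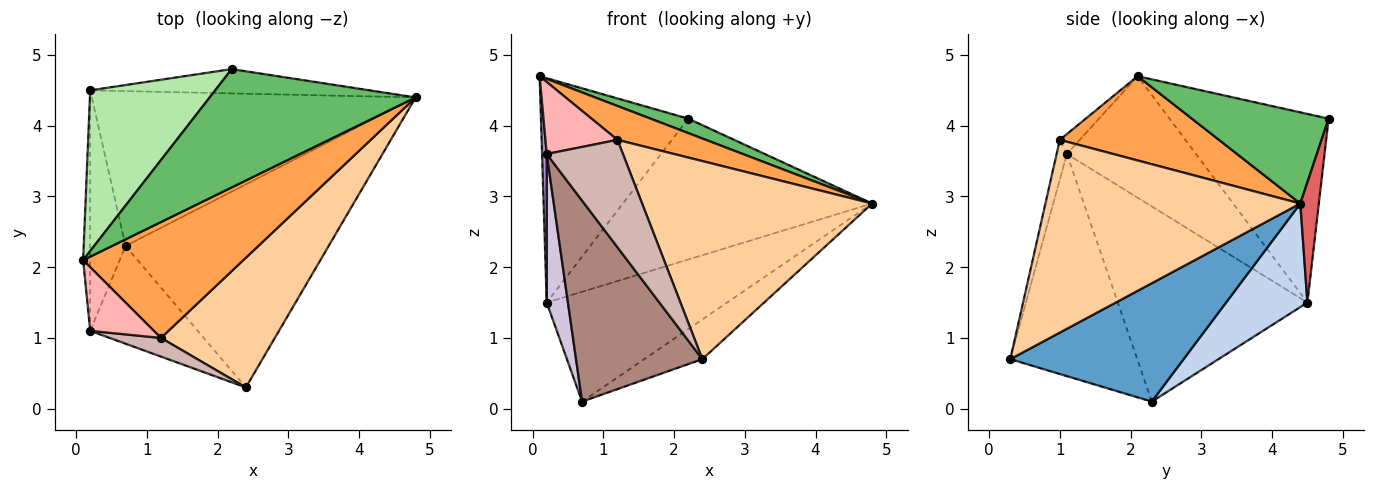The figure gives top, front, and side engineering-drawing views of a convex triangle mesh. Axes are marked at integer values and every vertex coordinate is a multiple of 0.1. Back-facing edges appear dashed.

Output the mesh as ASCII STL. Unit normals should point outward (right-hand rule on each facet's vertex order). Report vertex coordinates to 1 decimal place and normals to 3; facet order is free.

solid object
 facet normal 0.497 0.166 -0.852
  outer loop
   vertex 0.7 2.3 0.1
   vertex 4.8 4.4 2.9
   vertex 2.4 0.3 0.7
  endloop
 endfacet
 facet normal 0.252 0.560 -0.789
  outer loop
   vertex 0.2 4.5 1.5
   vertex 4.8 4.4 2.9
   vertex 0.7 2.3 0.1
  endloop
 endfacet
 facet normal 0.451 -0.250 0.857
  outer loop
   vertex 1.2 1.0 3.8
   vertex 4.8 4.4 2.9
   vertex 0.1 2.1 4.7
  endloop
 endfacet
 facet normal 0.680 -0.614 0.402
  outer loop
   vertex 1.2 1.0 3.8
   vertex 2.4 0.3 0.7
   vertex 4.8 4.4 2.9
  endloop
 endfacet
 facet normal 0.402 -0.111 0.909
  outer loop
   vertex 2.2 4.8 4.1
   vertex 0.1 2.1 4.7
   vertex 4.8 4.4 2.9
  endloop
 endfacet
 facet normal -0.660 0.611 0.437
  outer loop
   vertex 2.2 4.8 4.1
   vertex 0.2 4.5 1.5
   vertex 0.1 2.1 4.7
  endloop
 endfacet
 facet normal 0.073 0.983 -0.170
  outer loop
   vertex 2.2 4.8 4.1
   vertex 4.8 4.4 2.9
   vertex 0.2 4.5 1.5
  endloop
 endfacet
 facet normal -0.203 -0.734 0.648
  outer loop
   vertex 0.2 1.1 3.6
   vertex 1.2 1.0 3.8
   vertex 0.1 2.1 4.7
  endloop
 endfacet
 facet normal -0.998 -0.036 -0.058
  outer loop
   vertex 0.2 1.1 3.6
   vertex 0.1 2.1 4.7
   vertex 0.2 4.5 1.5
  endloop
 endfacet
 facet normal -0.978 -0.109 -0.177
  outer loop
   vertex 0.2 1.1 3.6
   vertex 0.2 4.5 1.5
   vertex 0.7 2.3 0.1
  endloop
 endfacet
 facet normal -0.670 -0.667 -0.325
  outer loop
   vertex 0.2 1.1 3.6
   vertex 0.7 2.3 0.1
   vertex 2.4 0.3 0.7
  endloop
 endfacet
 facet normal -0.132 -0.977 0.170
  outer loop
   vertex 0.2 1.1 3.6
   vertex 2.4 0.3 0.7
   vertex 1.2 1.0 3.8
  endloop
 endfacet
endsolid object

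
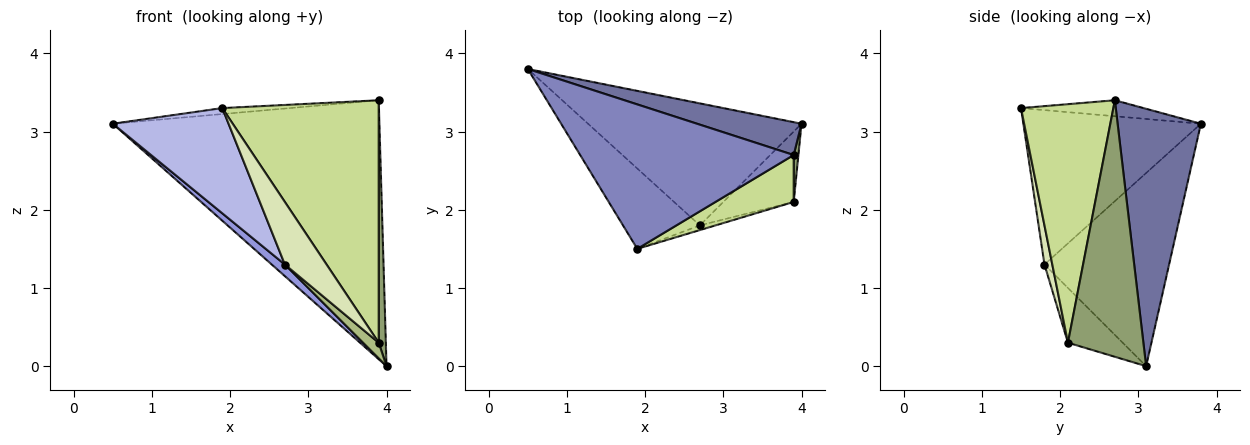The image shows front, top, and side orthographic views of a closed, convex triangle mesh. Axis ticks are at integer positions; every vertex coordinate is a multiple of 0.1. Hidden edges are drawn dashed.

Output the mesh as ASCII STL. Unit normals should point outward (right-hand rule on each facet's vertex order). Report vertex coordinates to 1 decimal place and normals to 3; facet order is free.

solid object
 facet normal 0.296 0.948 0.120
  outer loop
   vertex 3.9 2.7 3.4
   vertex 4.0 3.1 0.0
   vertex 0.5 3.8 3.1
  endloop
 endfacet
 facet normal -0.075 0.041 0.996
  outer loop
   vertex 3.9 2.7 3.4
   vertex 0.5 3.8 3.1
   vertex 1.9 1.5 3.3
  endloop
 endfacet
 facet normal -0.669 -0.070 -0.740
  outer loop
   vertex 2.7 1.8 1.3
   vertex 0.5 3.8 3.1
   vertex 4.0 3.1 0.0
  endloop
 endfacet
 facet normal -0.773 -0.504 -0.385
  outer loop
   vertex 2.7 1.8 1.3
   vertex 1.9 1.5 3.3
   vertex 0.5 3.8 3.1
  endloop
 endfacet
 facet normal 0.995 -0.094 0.018
  outer loop
   vertex 3.9 2.1 0.3
   vertex 4.0 3.1 0.0
   vertex 3.9 2.7 3.4
  endloop
 endfacet
 facet normal -0.605 -0.173 -0.777
  outer loop
   vertex 3.9 2.1 0.3
   vertex 2.7 1.8 1.3
   vertex 4.0 3.1 0.0
  endloop
 endfacet
 facet normal 0.501 -0.849 0.164
  outer loop
   vertex 3.9 2.1 0.3
   vertex 3.9 2.7 3.4
   vertex 1.9 1.5 3.3
  endloop
 endfacet
 facet normal 0.184 -0.980 -0.074
  outer loop
   vertex 3.9 2.1 0.3
   vertex 1.9 1.5 3.3
   vertex 2.7 1.8 1.3
  endloop
 endfacet
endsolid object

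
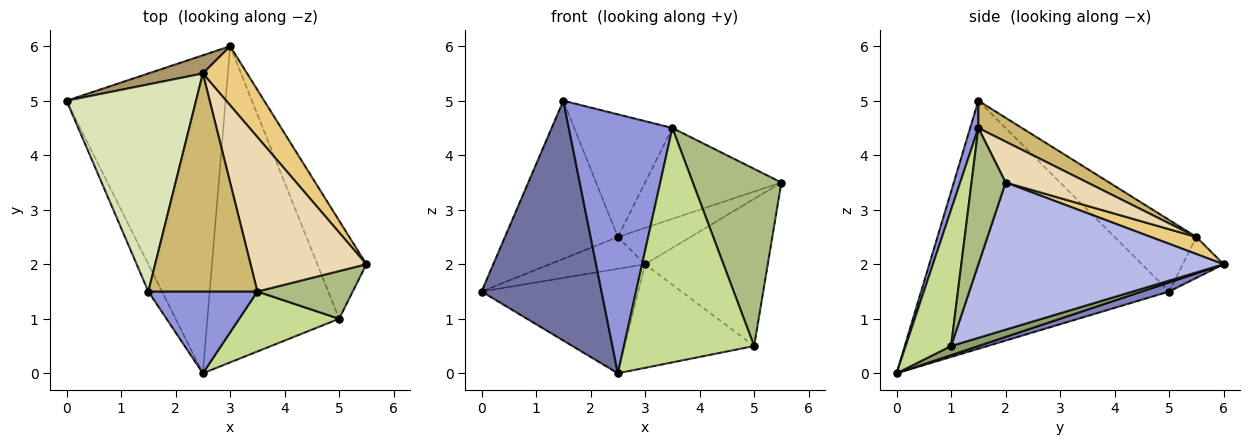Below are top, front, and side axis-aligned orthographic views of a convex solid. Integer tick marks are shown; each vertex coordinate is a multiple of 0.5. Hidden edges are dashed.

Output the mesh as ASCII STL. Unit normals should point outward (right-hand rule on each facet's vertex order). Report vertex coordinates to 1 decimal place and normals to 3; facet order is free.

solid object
 facet normal -0.899 -0.435 -0.049
  outer loop
   vertex 1.5 1.5 5.0
   vertex 0.0 5.0 1.5
   vertex 2.5 0.0 0.0
  endloop
 endfacet
 facet normal 0.054 0.312 -0.949
  outer loop
   vertex 3.0 6.0 2.0
   vertex 2.5 0.0 0.0
   vertex 0.0 5.0 1.5
  endloop
 endfacet
 facet normal 0.075 -0.951 0.300
  outer loop
   vertex 3.5 1.5 4.5
   vertex 1.5 1.5 5.0
   vertex 2.5 0.0 0.0
  endloop
 endfacet
 facet normal 0.857 0.429 -0.286
  outer loop
   vertex 5.0 1.0 0.5
   vertex 3.0 6.0 2.0
   vertex 5.5 2.0 3.5
  endloop
 endfacet
 facet normal 0.065 0.311 -0.948
  outer loop
   vertex 5.0 1.0 0.5
   vertex 2.5 0.0 0.0
   vertex 3.0 6.0 2.0
  endloop
 endfacet
 facet normal 0.348 -0.905 0.244
  outer loop
   vertex 5.0 1.0 0.5
   vertex 5.5 2.0 3.5
   vertex 3.5 1.5 4.5
  endloop
 endfacet
 facet normal 0.320 -0.918 0.235
  outer loop
   vertex 5.0 1.0 0.5
   vertex 3.5 1.5 4.5
   vertex 2.5 0.0 0.0
  endloop
 endfacet
 facet normal -0.402 0.555 0.728
  outer loop
   vertex 2.5 5.5 2.5
   vertex 0.0 5.0 1.5
   vertex 1.5 1.5 5.0
  endloop
 endfacet
 facet normal -0.349 0.814 0.465
  outer loop
   vertex 2.5 5.5 2.5
   vertex 3.0 6.0 2.0
   vertex 0.0 5.0 1.5
  endloop
 endfacet
 facet normal 0.213 0.479 0.852
  outer loop
   vertex 2.5 5.5 2.5
   vertex 1.5 1.5 5.0
   vertex 3.5 1.5 4.5
  endloop
 endfacet
 facet normal 0.311 0.498 0.809
  outer loop
   vertex 2.5 5.5 2.5
   vertex 5.5 2.0 3.5
   vertex 3.0 6.0 2.0
  endloop
 endfacet
 facet normal 0.291 0.485 0.825
  outer loop
   vertex 2.5 5.5 2.5
   vertex 3.5 1.5 4.5
   vertex 5.5 2.0 3.5
  endloop
 endfacet
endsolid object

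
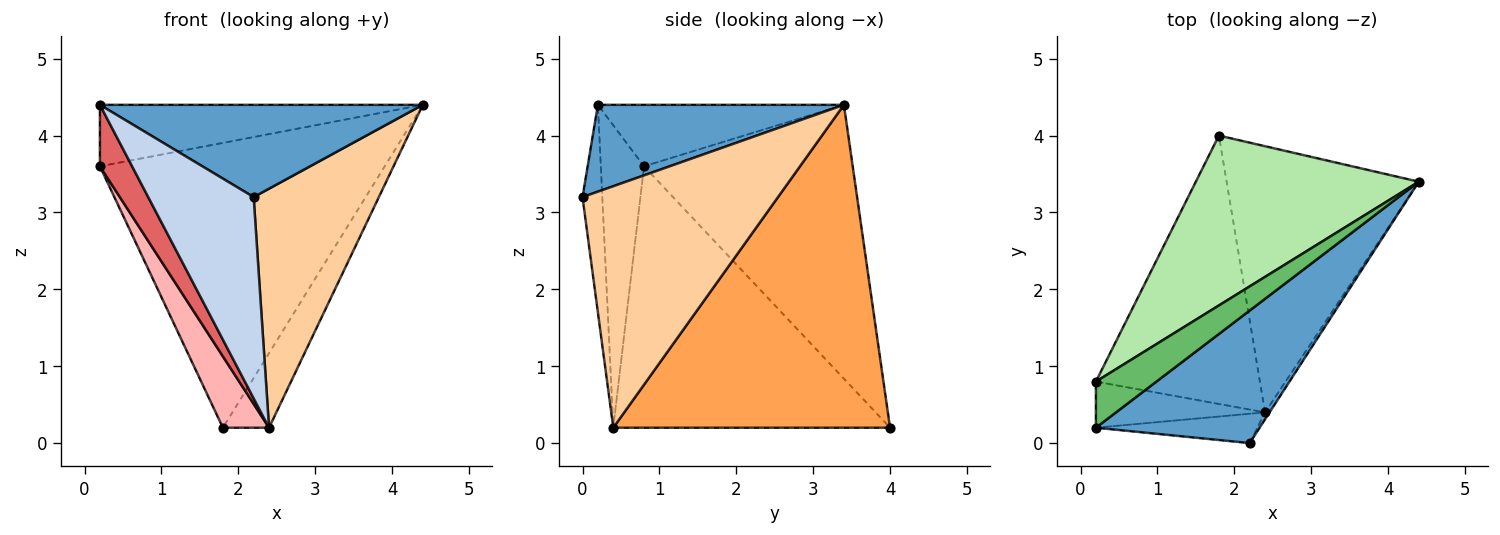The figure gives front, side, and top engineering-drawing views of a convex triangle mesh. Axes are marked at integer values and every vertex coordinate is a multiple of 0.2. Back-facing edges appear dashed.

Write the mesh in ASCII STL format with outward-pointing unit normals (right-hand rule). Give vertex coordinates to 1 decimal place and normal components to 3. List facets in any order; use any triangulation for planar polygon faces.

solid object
 facet normal 0.399 -0.524 0.753
  outer loop
   vertex 2.2 0.0 3.2
   vertex 4.4 3.4 4.4
   vertex 0.2 0.2 4.4
  endloop
 endfacet
 facet normal -0.182 -0.973 -0.142
  outer loop
   vertex 2.4 0.4 0.2
   vertex 2.2 0.0 3.2
   vertex 0.2 0.2 4.4
  endloop
 endfacet
 facet normal 0.851 0.142 -0.506
  outer loop
   vertex 2.4 0.4 0.2
   vertex 1.8 4.0 0.2
   vertex 4.4 3.4 4.4
  endloop
 endfacet
 facet normal 0.842 -0.539 -0.016
  outer loop
   vertex 2.4 0.4 0.2
   vertex 4.4 3.4 4.4
   vertex 2.2 0.0 3.2
  endloop
 endfacet
 facet normal -0.520 0.683 0.512
  outer loop
   vertex 0.2 0.8 3.6
   vertex 0.2 0.2 4.4
   vertex 4.4 3.4 4.4
  endloop
 endfacet
 facet normal -0.533 0.727 0.434
  outer loop
   vertex 0.2 0.8 3.6
   vertex 4.4 3.4 4.4
   vertex 1.8 4.0 0.2
  endloop
 endfacet
 facet normal -0.731 -0.546 -0.409
  outer loop
   vertex 0.2 0.8 3.6
   vertex 2.4 0.4 0.2
   vertex 0.2 0.2 4.4
  endloop
 endfacet
 facet normal -0.839 -0.140 -0.526
  outer loop
   vertex 0.2 0.8 3.6
   vertex 1.8 4.0 0.2
   vertex 2.4 0.4 0.2
  endloop
 endfacet
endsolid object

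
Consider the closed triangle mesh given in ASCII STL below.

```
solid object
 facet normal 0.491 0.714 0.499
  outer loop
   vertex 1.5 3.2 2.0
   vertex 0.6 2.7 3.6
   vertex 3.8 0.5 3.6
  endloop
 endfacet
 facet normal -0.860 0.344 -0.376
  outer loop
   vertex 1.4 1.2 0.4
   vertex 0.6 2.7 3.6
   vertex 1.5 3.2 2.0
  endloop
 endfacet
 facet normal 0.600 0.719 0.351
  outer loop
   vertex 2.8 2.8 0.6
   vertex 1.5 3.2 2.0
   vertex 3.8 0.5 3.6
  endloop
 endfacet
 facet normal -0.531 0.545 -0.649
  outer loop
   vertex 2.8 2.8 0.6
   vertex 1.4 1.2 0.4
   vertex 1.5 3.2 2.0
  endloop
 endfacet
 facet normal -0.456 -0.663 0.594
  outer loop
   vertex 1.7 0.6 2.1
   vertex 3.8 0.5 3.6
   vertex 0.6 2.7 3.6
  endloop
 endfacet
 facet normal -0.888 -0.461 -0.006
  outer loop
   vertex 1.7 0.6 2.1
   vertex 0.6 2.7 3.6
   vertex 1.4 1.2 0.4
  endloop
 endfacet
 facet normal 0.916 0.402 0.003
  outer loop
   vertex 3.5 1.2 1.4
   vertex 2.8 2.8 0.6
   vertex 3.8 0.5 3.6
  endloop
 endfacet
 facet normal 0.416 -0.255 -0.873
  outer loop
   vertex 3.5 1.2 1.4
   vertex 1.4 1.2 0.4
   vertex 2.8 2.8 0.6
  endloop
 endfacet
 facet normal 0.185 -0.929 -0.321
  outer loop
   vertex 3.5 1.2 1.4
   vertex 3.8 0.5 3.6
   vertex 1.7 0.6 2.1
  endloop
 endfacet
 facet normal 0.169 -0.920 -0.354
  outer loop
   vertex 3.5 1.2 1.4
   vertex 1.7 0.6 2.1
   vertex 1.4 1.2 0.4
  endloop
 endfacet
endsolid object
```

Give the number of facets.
10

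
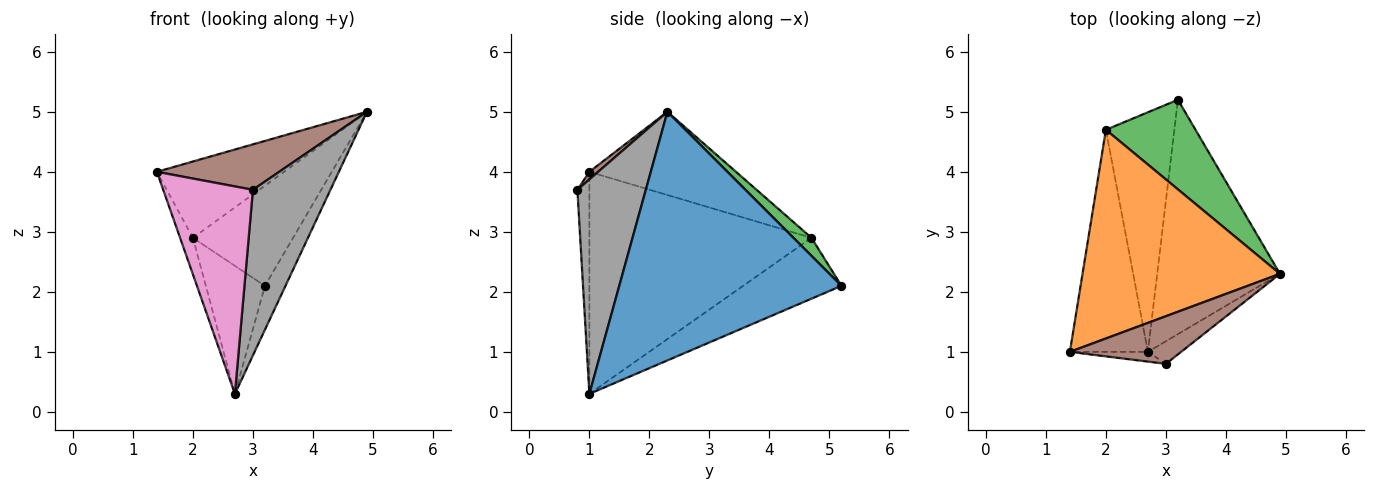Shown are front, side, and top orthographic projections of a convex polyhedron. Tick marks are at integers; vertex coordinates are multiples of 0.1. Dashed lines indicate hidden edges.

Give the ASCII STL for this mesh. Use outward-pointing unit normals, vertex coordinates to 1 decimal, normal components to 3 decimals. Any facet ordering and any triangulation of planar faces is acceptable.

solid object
 facet normal 0.894 0.083 -0.441
  outer loop
   vertex 2.7 1.0 0.3
   vertex 3.2 5.2 2.1
   vertex 4.9 2.3 5.0
  endloop
 endfacet
 facet normal -0.368 0.319 0.873
  outer loop
   vertex 2.0 4.7 2.9
   vertex 1.4 1.0 4.0
   vertex 4.9 2.3 5.0
  endloop
 endfacet
 facet normal 0.133 0.739 0.661
  outer loop
   vertex 2.0 4.7 2.9
   vertex 4.9 2.3 5.0
   vertex 3.2 5.2 2.1
  endloop
 endfacet
 facet normal -0.942 0.054 -0.331
  outer loop
   vertex 2.0 4.7 2.9
   vertex 2.7 1.0 0.3
   vertex 1.4 1.0 4.0
  endloop
 endfacet
 facet normal -0.617 0.371 -0.694
  outer loop
   vertex 2.0 4.7 2.9
   vertex 3.2 5.2 2.1
   vertex 2.7 1.0 0.3
  endloop
 endfacet
 facet normal 0.049 -0.689 0.723
  outer loop
   vertex 3.0 0.8 3.7
   vertex 4.9 2.3 5.0
   vertex 1.4 1.0 4.0
  endloop
 endfacet
 facet normal -0.132 -0.990 -0.047
  outer loop
   vertex 3.0 0.8 3.7
   vertex 1.4 1.0 4.0
   vertex 2.7 1.0 0.3
  endloop
 endfacet
 facet normal 0.658 -0.746 -0.102
  outer loop
   vertex 3.0 0.8 3.7
   vertex 2.7 1.0 0.3
   vertex 4.9 2.3 5.0
  endloop
 endfacet
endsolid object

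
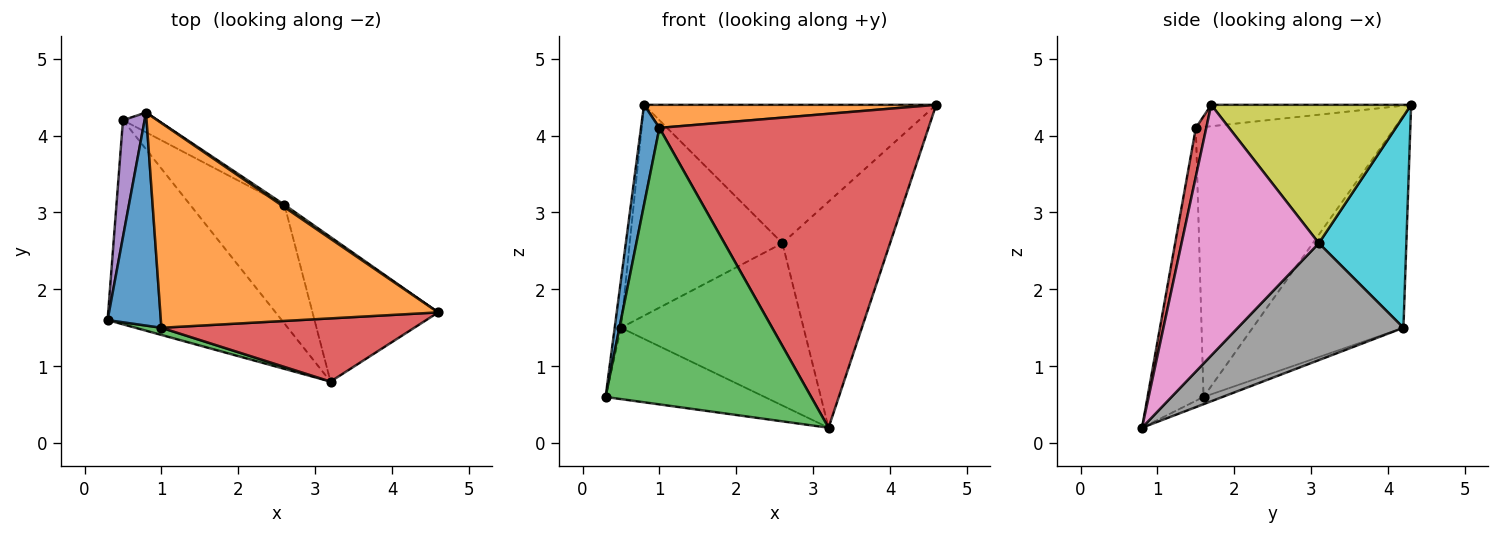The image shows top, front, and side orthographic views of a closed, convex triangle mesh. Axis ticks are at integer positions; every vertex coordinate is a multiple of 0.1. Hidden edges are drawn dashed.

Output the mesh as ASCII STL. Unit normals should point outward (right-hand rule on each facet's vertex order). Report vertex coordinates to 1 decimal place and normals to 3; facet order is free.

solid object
 facet normal -0.977 -0.090 0.193
  outer loop
   vertex 1.0 1.5 4.1
   vertex 0.8 4.3 4.4
   vertex 0.3 1.6 0.6
  endloop
 endfacet
 facet normal -0.076 -0.112 0.991
  outer loop
   vertex 1.0 1.5 4.1
   vertex 4.6 1.7 4.4
   vertex 0.8 4.3 4.4
  endloop
 endfacet
 facet normal -0.263 -0.965 0.025
  outer loop
   vertex 1.0 1.5 4.1
   vertex 0.3 1.6 0.6
   vertex 3.2 0.8 0.2
  endloop
 endfacet
 facet normal 0.038 -0.980 0.197
  outer loop
   vertex 1.0 1.5 4.1
   vertex 3.2 0.8 0.2
   vertex 4.6 1.7 4.4
  endloop
 endfacet
 facet normal -0.994 0.041 0.101
  outer loop
   vertex 0.5 4.2 1.5
   vertex 0.3 1.6 0.6
   vertex 0.8 4.3 4.4
  endloop
 endfacet
 facet normal -0.039 0.330 -0.943
  outer loop
   vertex 0.5 4.2 1.5
   vertex 3.2 0.8 0.2
   vertex 0.3 1.6 0.6
  endloop
 endfacet
 facet normal 0.732 0.574 -0.367
  outer loop
   vertex 2.6 3.1 2.6
   vertex 4.6 1.7 4.4
   vertex 3.2 0.8 0.2
  endloop
 endfacet
 facet normal 0.591 0.651 -0.476
  outer loop
   vertex 2.6 3.1 2.6
   vertex 3.2 0.8 0.2
   vertex 0.5 4.2 1.5
  endloop
 endfacet
 facet normal 0.565 0.825 0.014
  outer loop
   vertex 2.6 3.1 2.6
   vertex 0.8 4.3 4.4
   vertex 4.6 1.7 4.4
  endloop
 endfacet
 facet normal 0.495 0.865 -0.081
  outer loop
   vertex 2.6 3.1 2.6
   vertex 0.5 4.2 1.5
   vertex 0.8 4.3 4.4
  endloop
 endfacet
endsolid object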